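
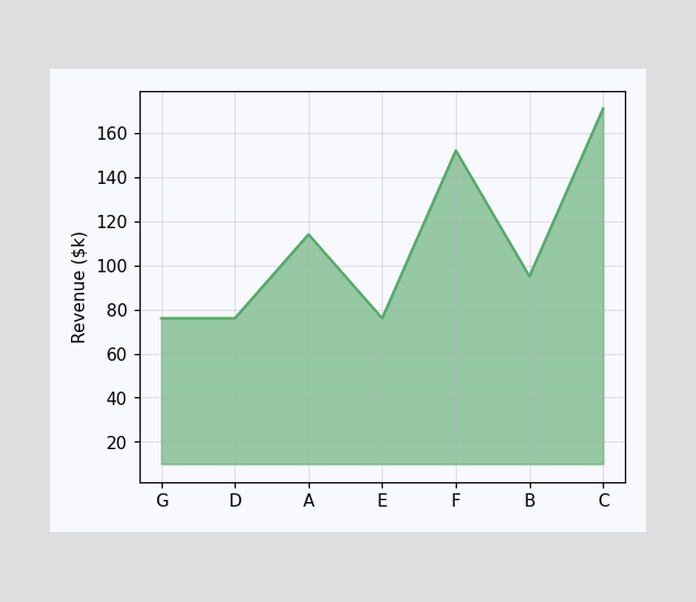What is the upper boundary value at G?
$76k

At G the upper boundary is at $76k.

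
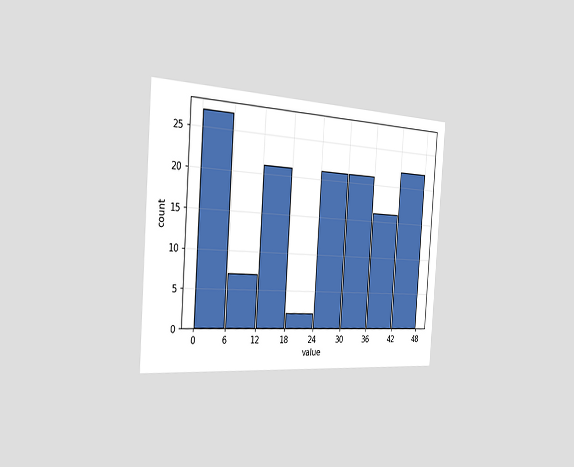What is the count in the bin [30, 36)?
21

The chart is tilted about 4° clockwise and viewed slightly from the left. The [30, 36) bin has height 21.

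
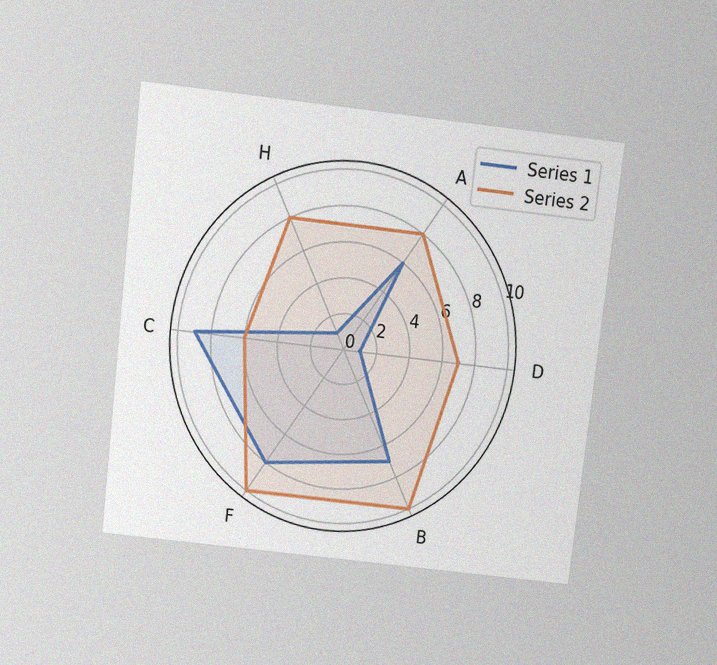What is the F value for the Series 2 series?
10

The chart is tilted about 7° clockwise and viewed slightly from above, with some photo noise. On the F axis, Series 2 reaches 10.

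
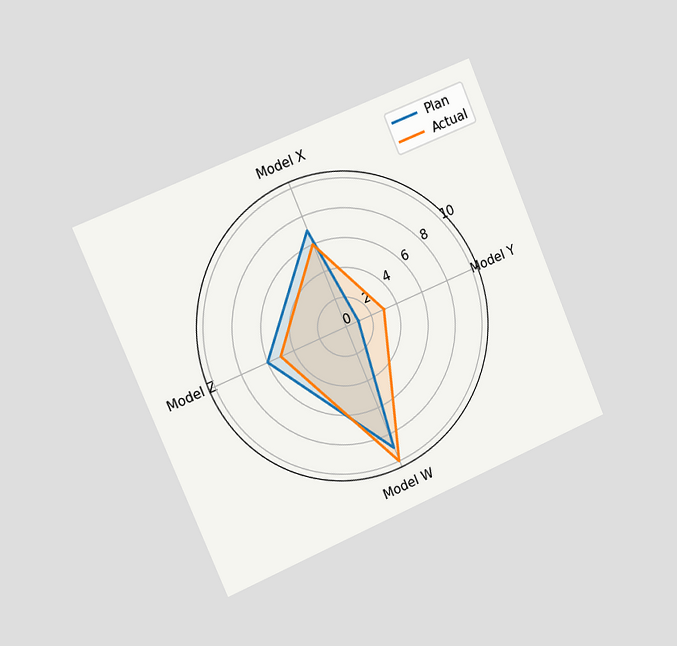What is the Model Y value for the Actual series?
The chart is tilted about 23° counter-clockwise and viewed slightly from the left. On the Model Y axis, Actual reaches 3.

3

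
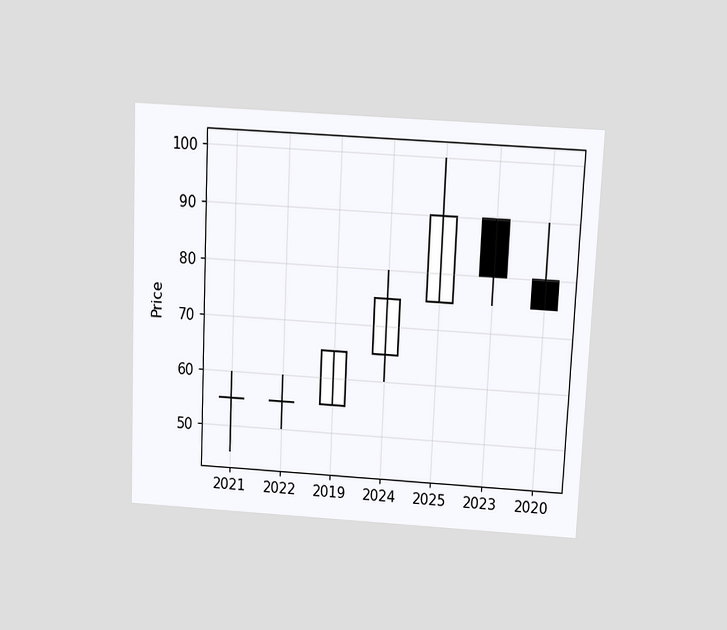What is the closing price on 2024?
75

The chart is tilted about 3° clockwise and viewed slightly from above. The 2024 candle closes at 75.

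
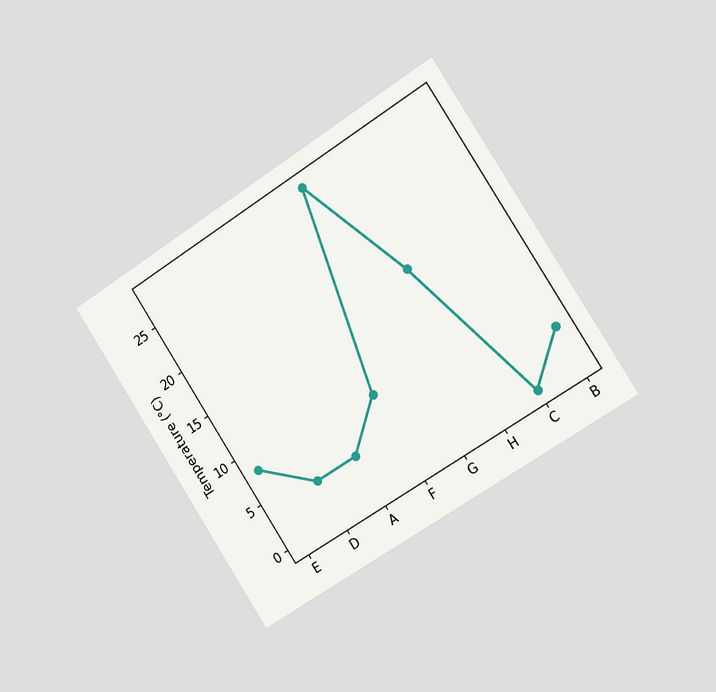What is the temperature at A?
The chart is tilted about 33° counter-clockwise and viewed slightly from the right. At A, the line is at 4°C.

4°C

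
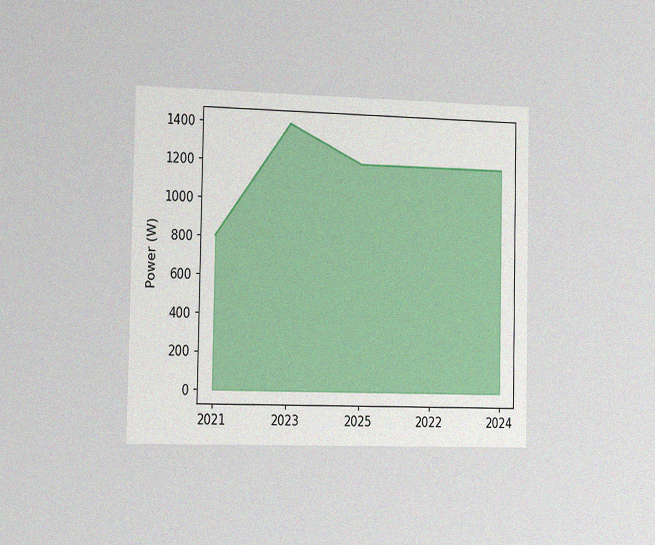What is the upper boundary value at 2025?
1200W

The chart is viewed slightly from the left, with some photo noise. At 2025 the upper boundary is at 1200W.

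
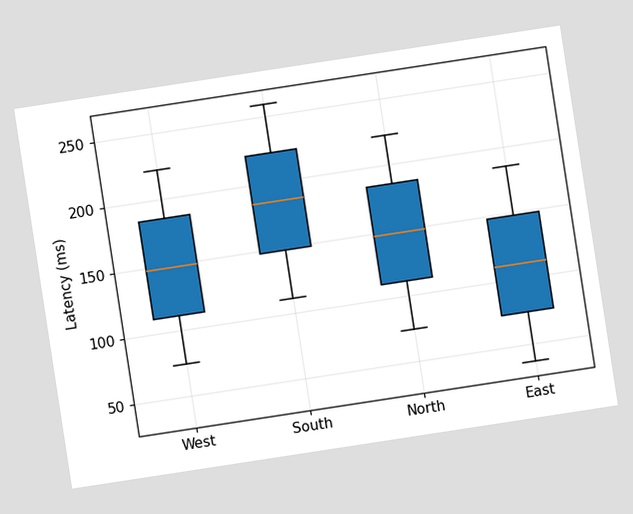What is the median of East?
111ms

The chart is tilted about 9° counter-clockwise. The median line in the East box sits at 111ms.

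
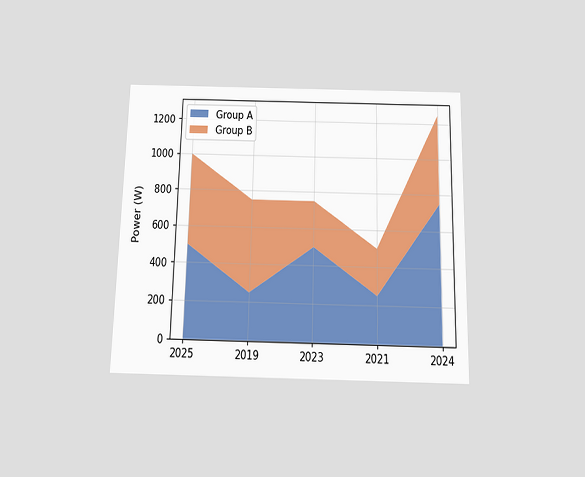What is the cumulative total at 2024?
The chart is viewed slightly from below. The stacked total at 2024 reaches 1250W.

1250W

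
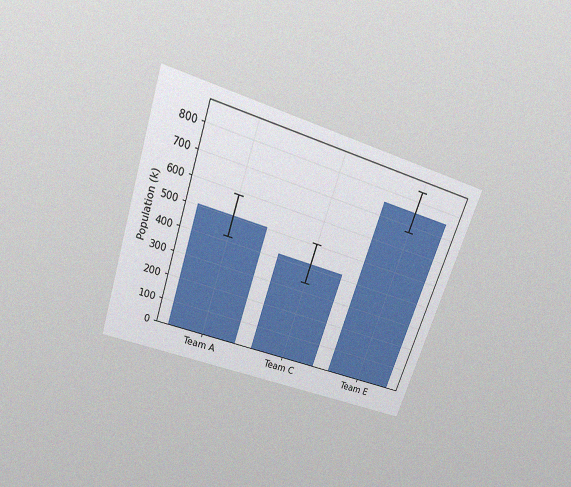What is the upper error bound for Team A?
The chart is tilted about 19° clockwise and viewed slightly from above, with some photo noise. The Team A bar's upper whisker reaches 588k.

588k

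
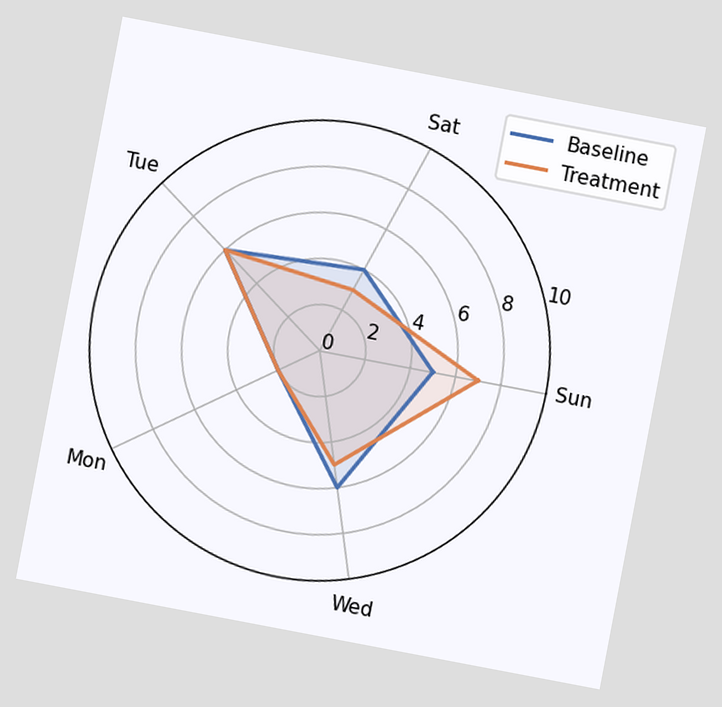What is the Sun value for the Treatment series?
7

The chart is tilted about 11° clockwise. On the Sun axis, Treatment reaches 7.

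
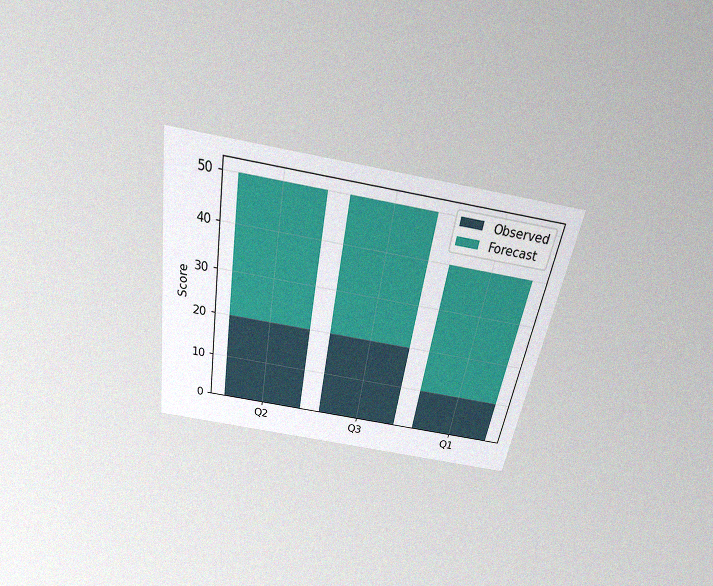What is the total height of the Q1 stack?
The chart is tilted about 10° clockwise and viewed slightly from above, with some photo noise. The Q1 stack's top reaches 40 on the y-axis.

40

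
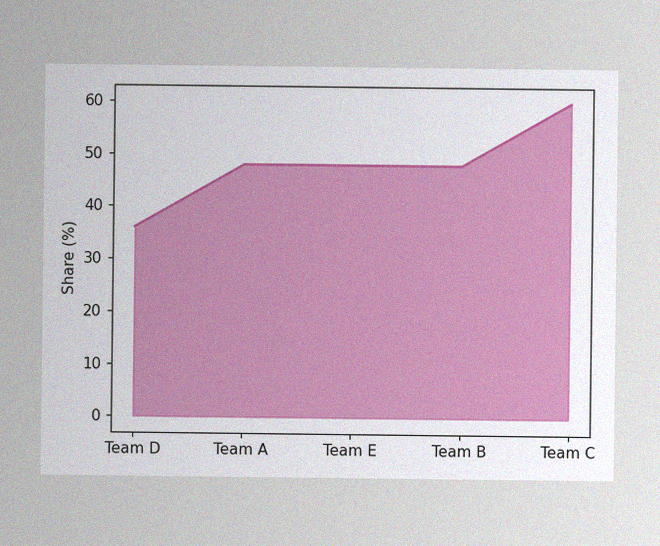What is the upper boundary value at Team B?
48%

The image has some photo noise and uneven lighting. At Team B the upper boundary is at 48%.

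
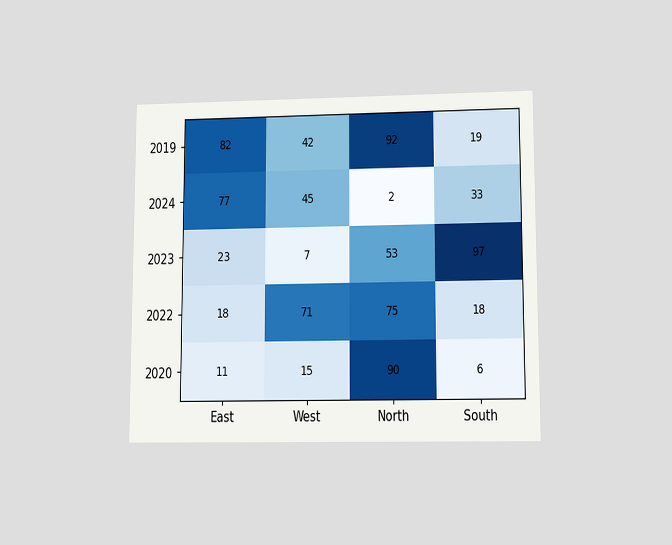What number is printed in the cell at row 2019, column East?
The chart is viewed at a slight angle. The (2019, East) cell reads 82.

82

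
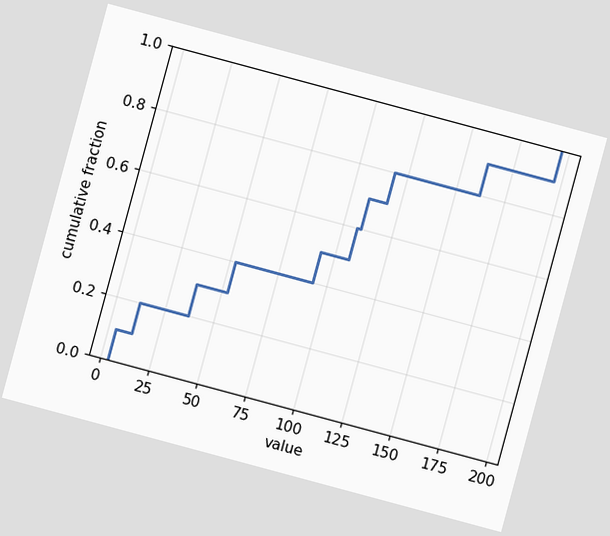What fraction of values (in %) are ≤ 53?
40%

The chart is tilted about 15° clockwise. At x=53 the ECDF step is at 40%.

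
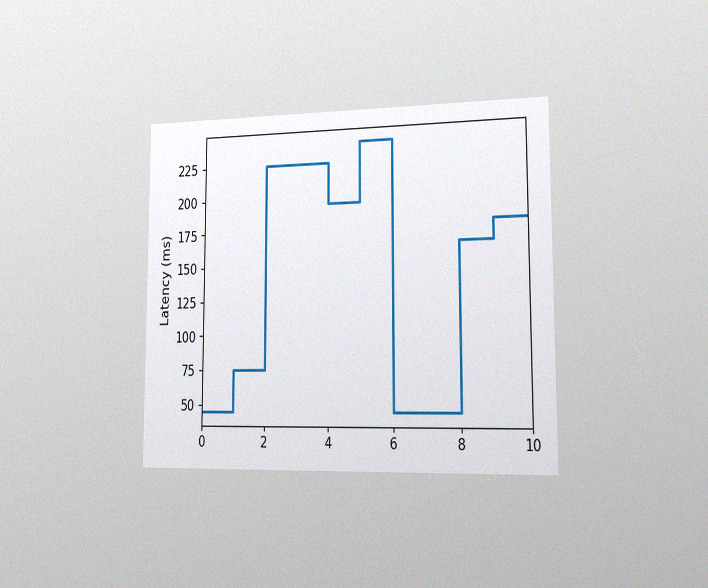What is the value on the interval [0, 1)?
The chart is viewed slightly from the right, with some photo noise. On [0, 1) the step sits at 45ms.

45ms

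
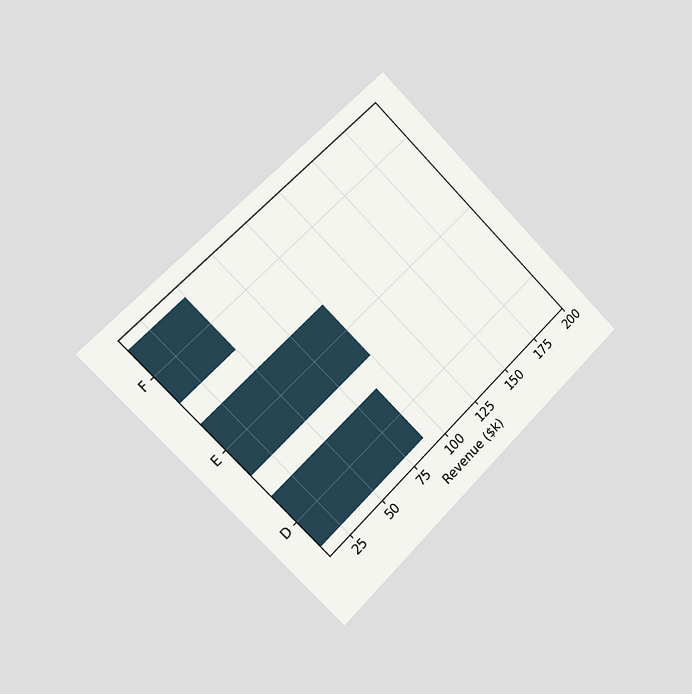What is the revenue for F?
$50k

The chart is tilted about 45° counter-clockwise and viewed slightly from the left. Reading along the chart's x-axis, the F bar reaches $50k.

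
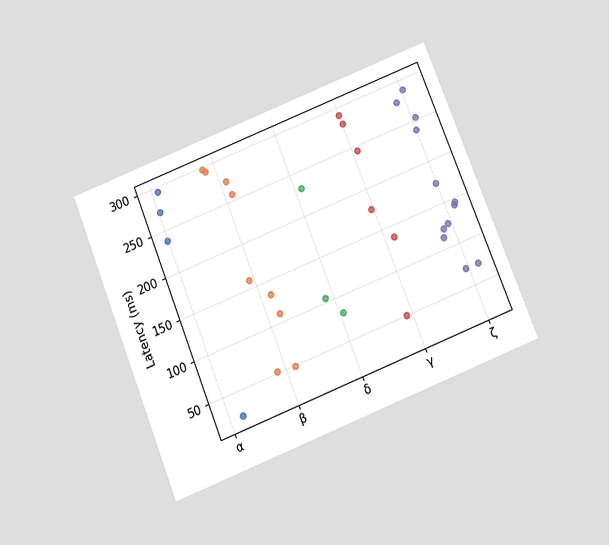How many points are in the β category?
The chart is tilted about 22° counter-clockwise and viewed slightly from below. Counting the markers in the β column gives 9.

9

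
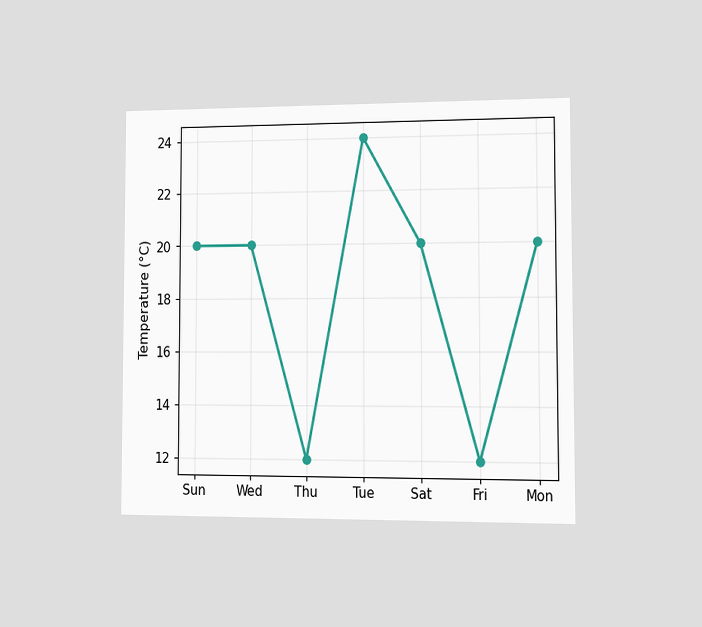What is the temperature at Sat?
20°C

The chart is viewed at a slight angle. At Sat, the line is at 20°C.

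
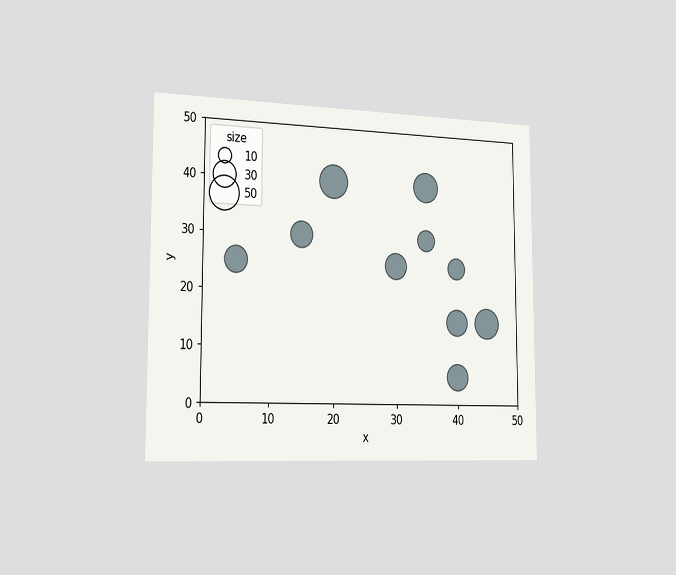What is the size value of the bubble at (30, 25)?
The chart is viewed slightly from the left. Matching the bubble at (30, 25) against the size legend gives 30.

30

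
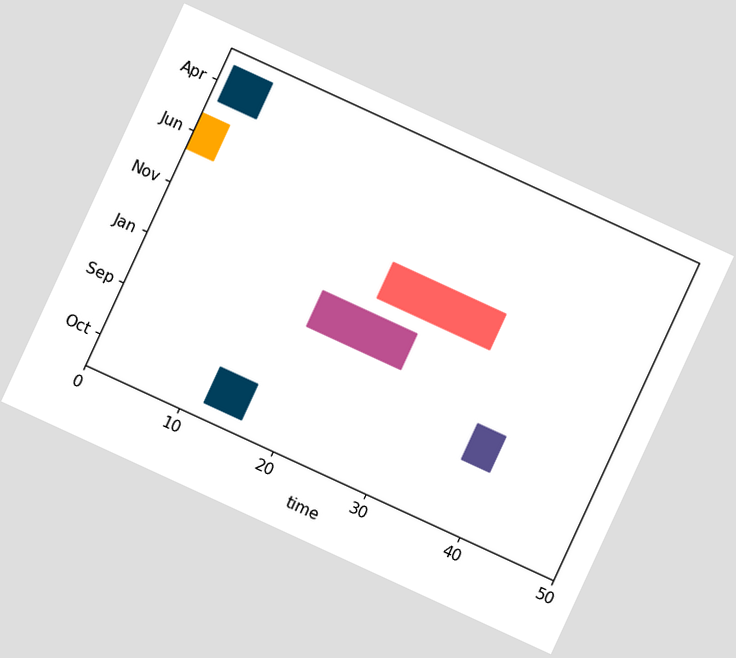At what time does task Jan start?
18

The chart is tilted about 25° clockwise. The Jan bar begins at t=18.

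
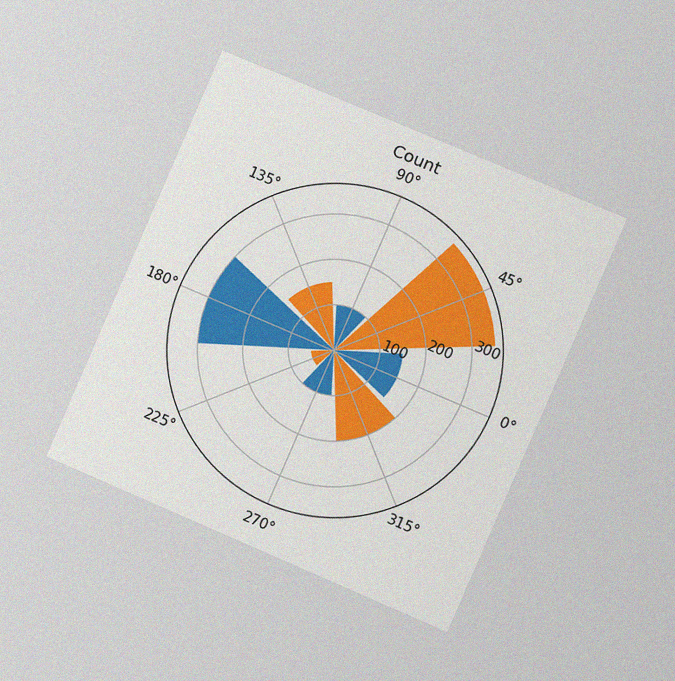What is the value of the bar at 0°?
The chart is tilted about 23° clockwise and viewed slightly from the right, with some photo noise. The bar at 0° reaches 150 on the radial axis.

150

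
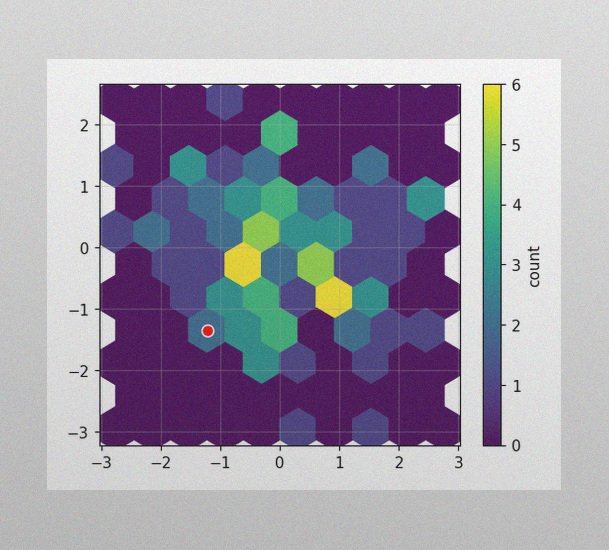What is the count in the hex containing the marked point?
2

The image has some photo noise and uneven lighting. The marked hex reads 2 on the colorbar.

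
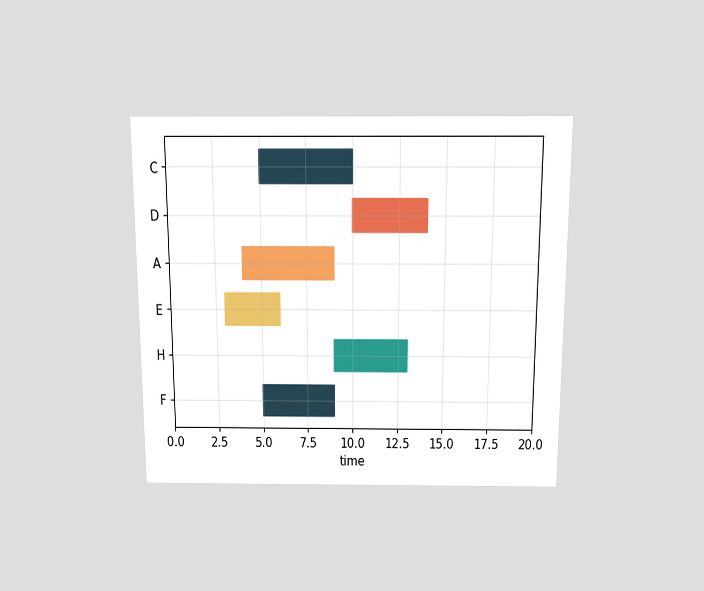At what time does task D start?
The chart is viewed slightly from above. The D bar begins at t=10.

10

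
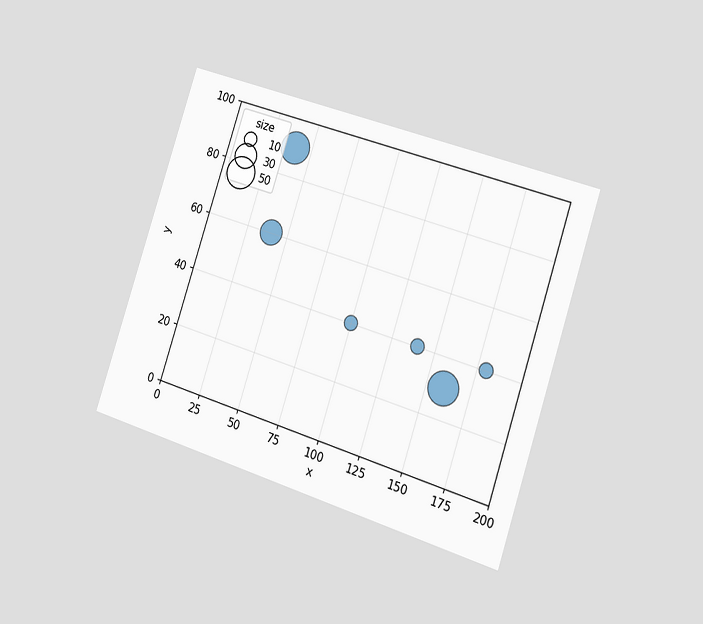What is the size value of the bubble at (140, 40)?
The chart is tilted about 18° clockwise and viewed slightly from the right. Matching the bubble at (140, 40) against the size legend gives 10.

10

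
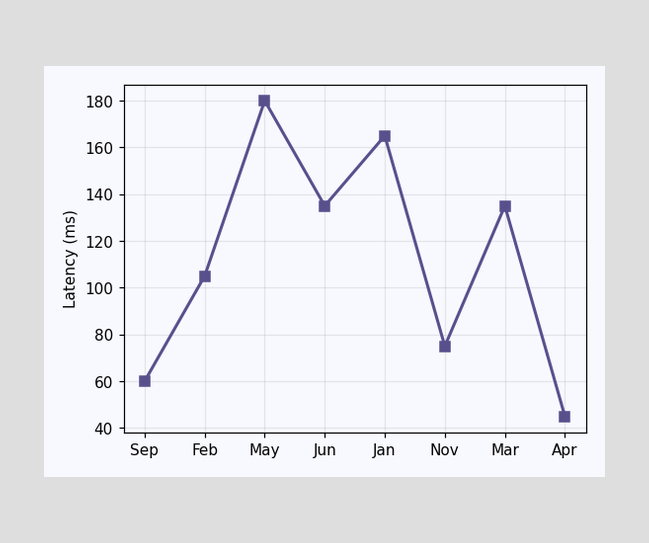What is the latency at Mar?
135ms

At Mar, the line is at 135ms.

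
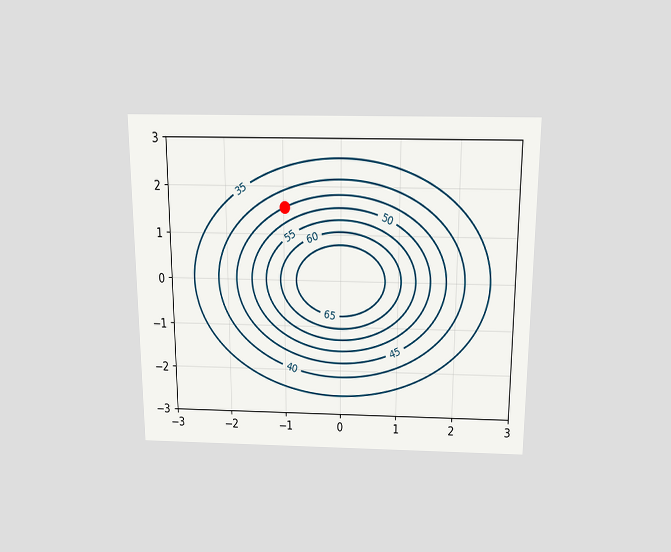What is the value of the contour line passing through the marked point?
45

The chart is viewed slightly from above. The marked point sits on the contour labelled 45.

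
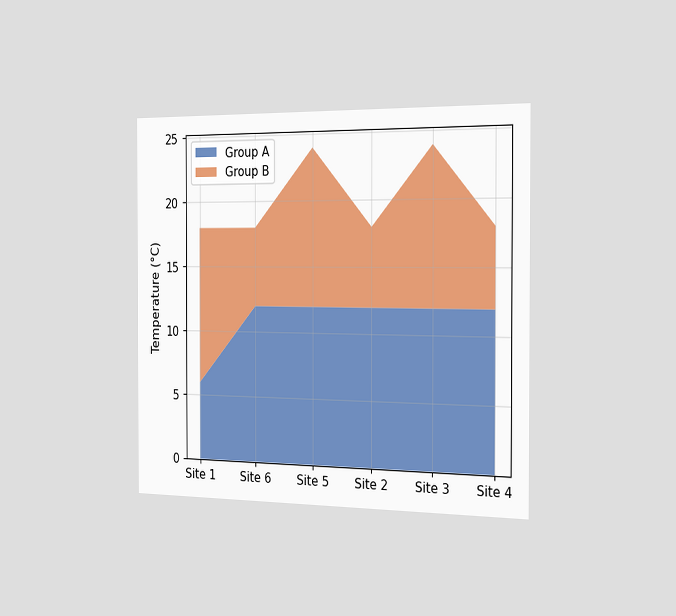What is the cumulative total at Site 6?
The chart is viewed slightly from the right. The stacked total at Site 6 reaches 18°C.

18°C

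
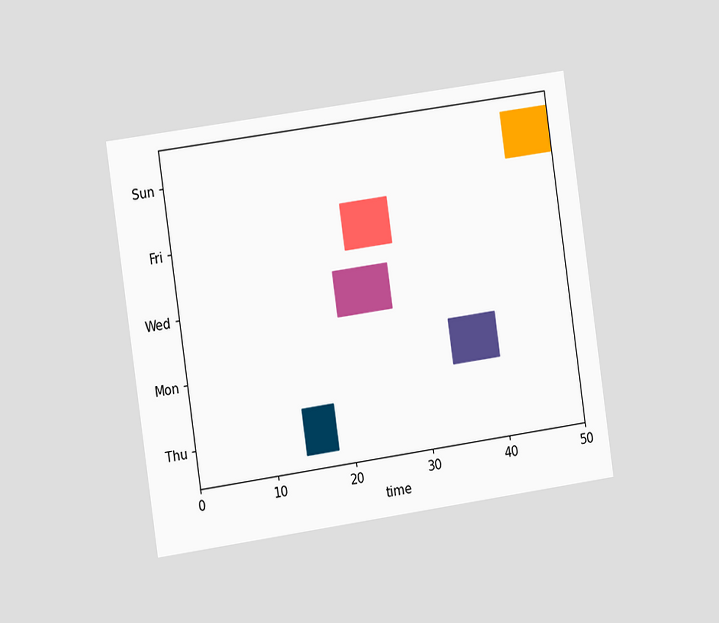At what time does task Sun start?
The chart is tilted about 8° counter-clockwise and viewed slightly from the left. The Sun bar begins at t=44.

44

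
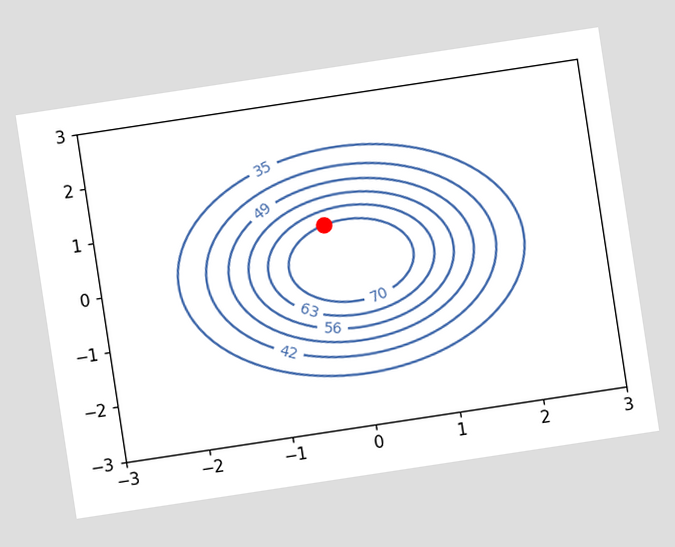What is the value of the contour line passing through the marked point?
The chart is tilted about 9° counter-clockwise. The marked point sits on the contour labelled 70.

70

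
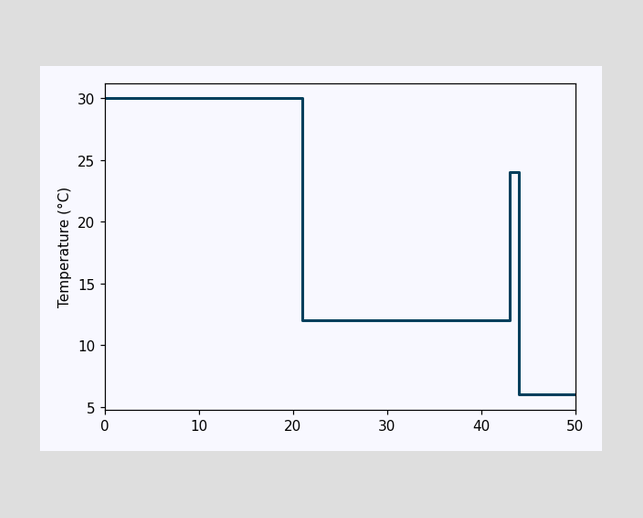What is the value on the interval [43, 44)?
On [43, 44) the step sits at 24°C.

24°C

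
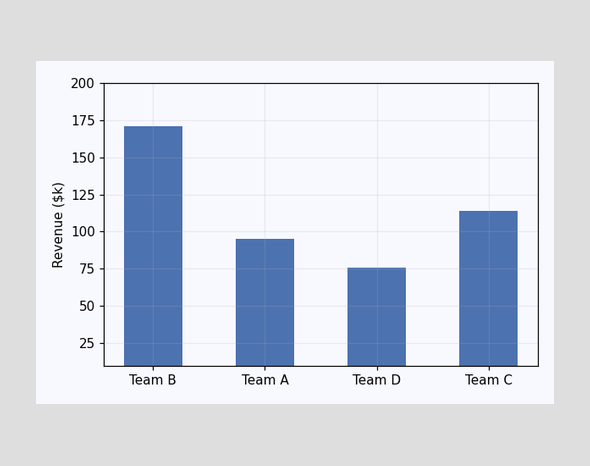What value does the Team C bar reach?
Reading along the chart's y-axis, the Team C bar reaches $114k.

$114k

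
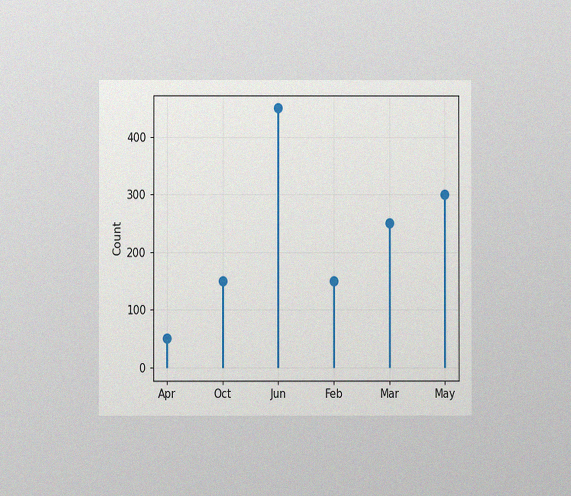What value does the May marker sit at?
The chart is viewed at a slight angle, with some photo noise. The May marker sits at 300.

300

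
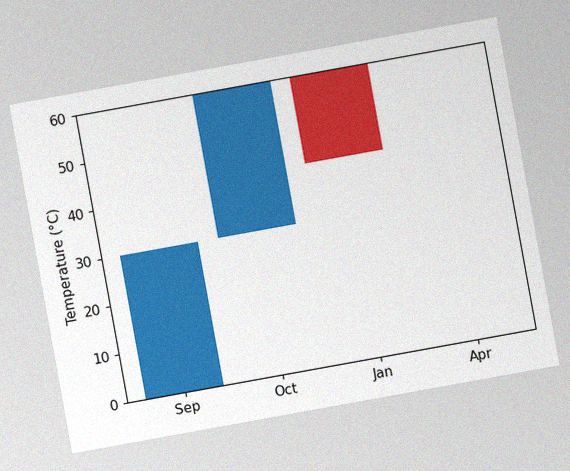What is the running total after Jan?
The chart is tilted about 10° counter-clockwise, with some photo noise. After Jan the running total reaches 42°C.

42°C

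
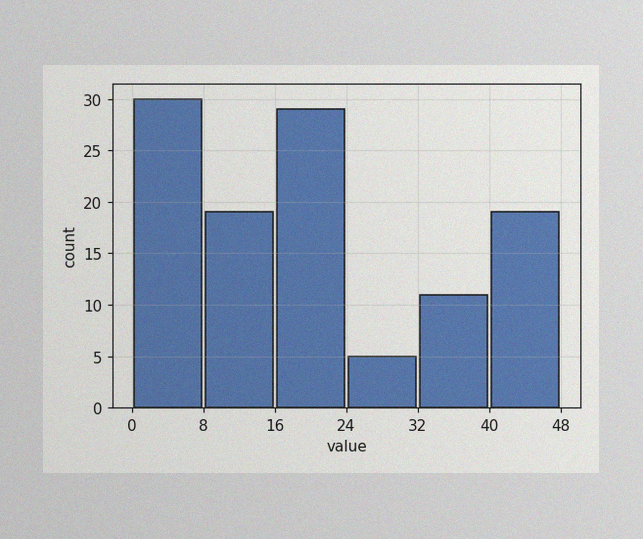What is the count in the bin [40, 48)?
The image has some photo noise and uneven lighting. The [40, 48) bin has height 19.

19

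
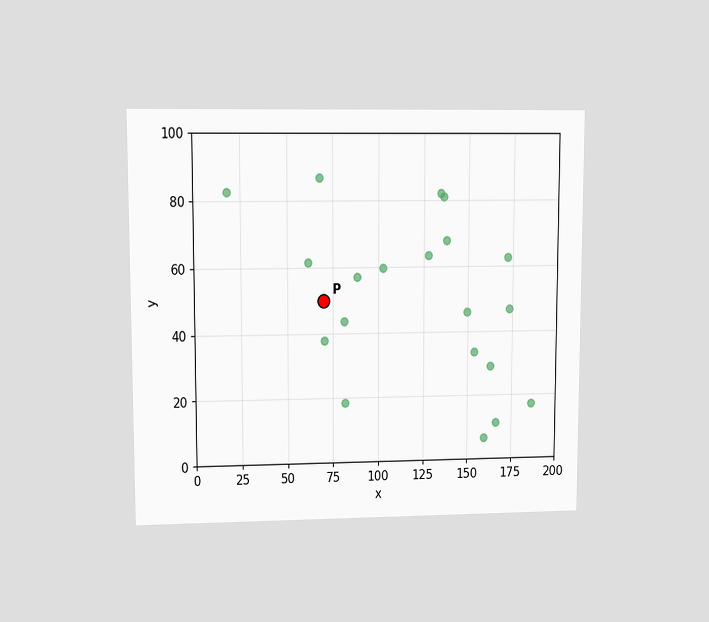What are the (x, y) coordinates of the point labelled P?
(70, 50)

The chart is viewed at a slight angle. Following the gridlines from P to each axis, P sits at (70, 50).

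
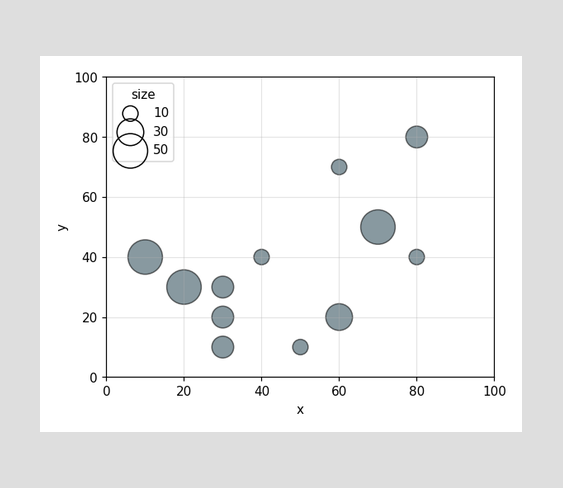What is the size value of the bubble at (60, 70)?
10

Matching the bubble at (60, 70) against the size legend gives 10.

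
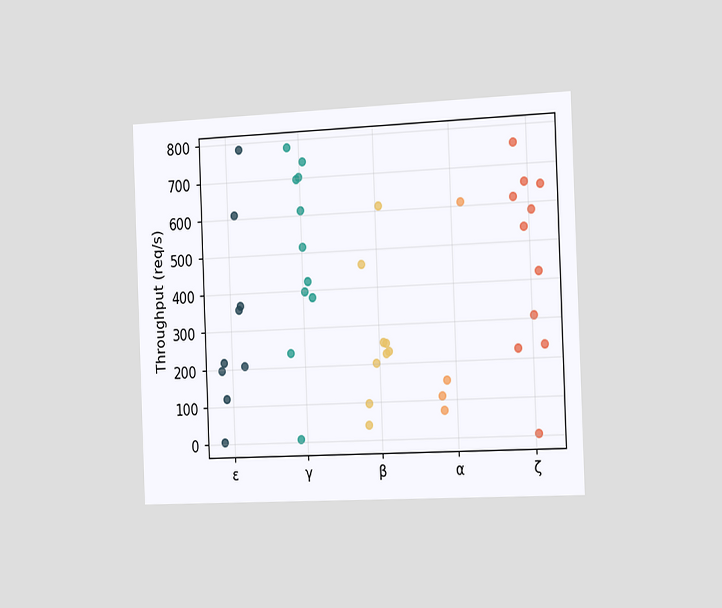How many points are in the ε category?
9

The chart is tilted about 2° counter-clockwise and viewed slightly from the right. Counting the markers in the ε column gives 9.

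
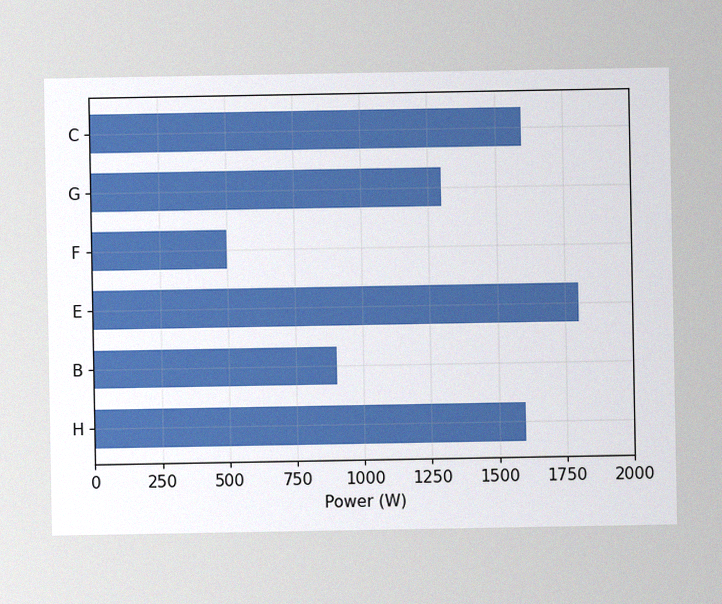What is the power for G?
The image has some photo noise and uneven lighting. Reading along the chart's x-axis, the G bar reaches 1300W.

1300W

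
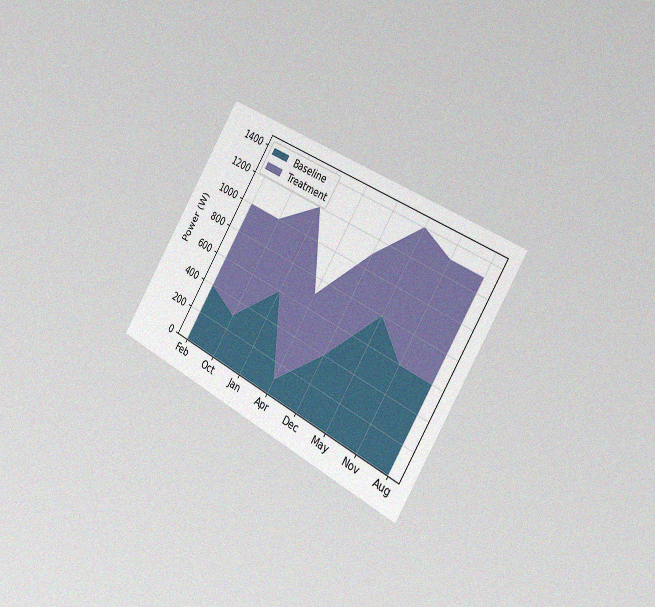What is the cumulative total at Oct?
The chart is tilted about 32° clockwise and viewed slightly from the right, with some photo noise. The stacked total at Oct reaches 1000W.

1000W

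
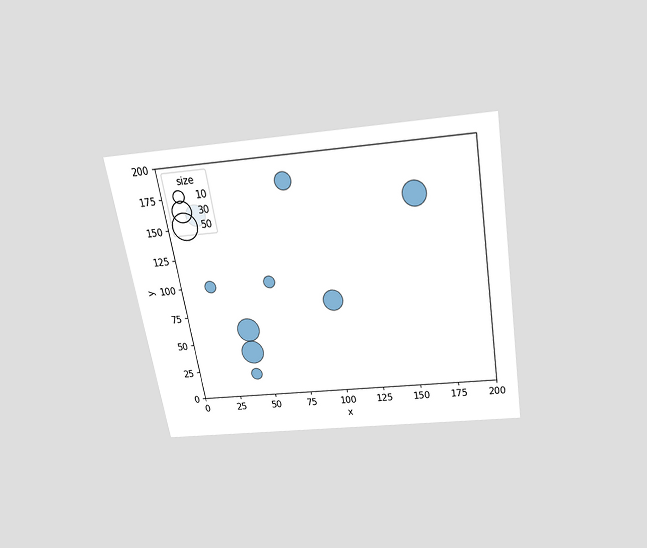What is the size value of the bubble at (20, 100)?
10

The chart is tilted about 10° counter-clockwise and viewed slightly from above. Matching the bubble at (20, 100) against the size legend gives 10.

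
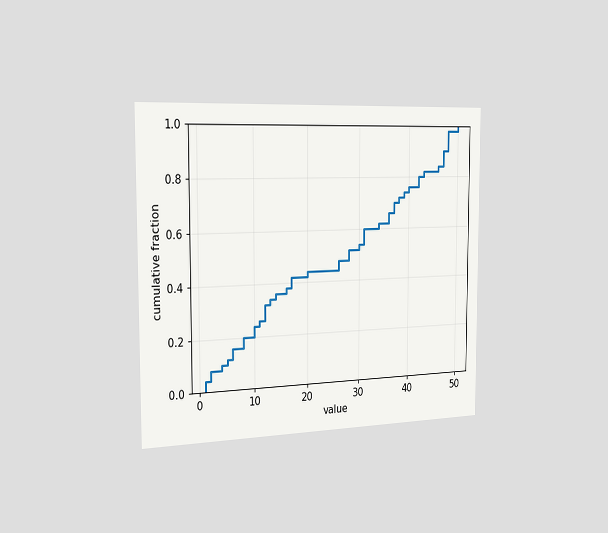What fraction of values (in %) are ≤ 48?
98%

The chart is viewed slightly from the left. At x=48 the ECDF step is at 98%.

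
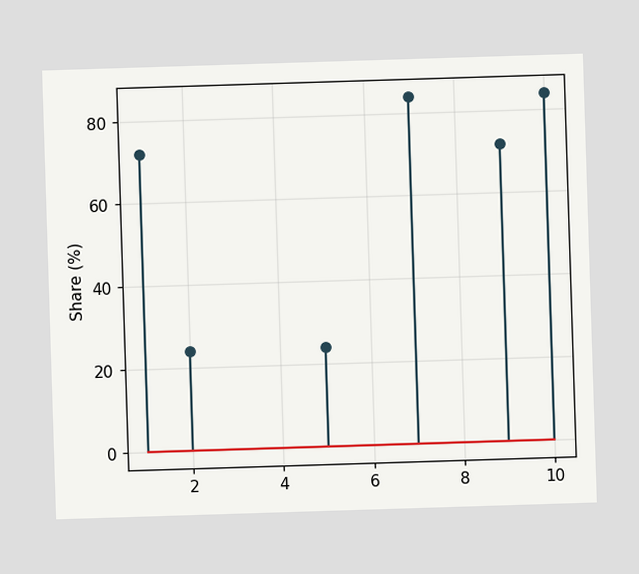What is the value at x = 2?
24%

The stem at x=2 reaches 24%.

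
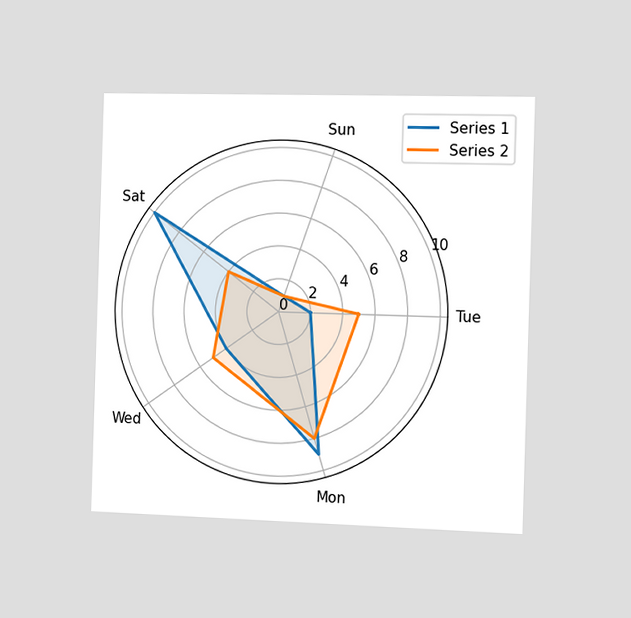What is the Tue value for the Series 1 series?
2

The chart is viewed slightly from the right. On the Tue axis, Series 1 reaches 2.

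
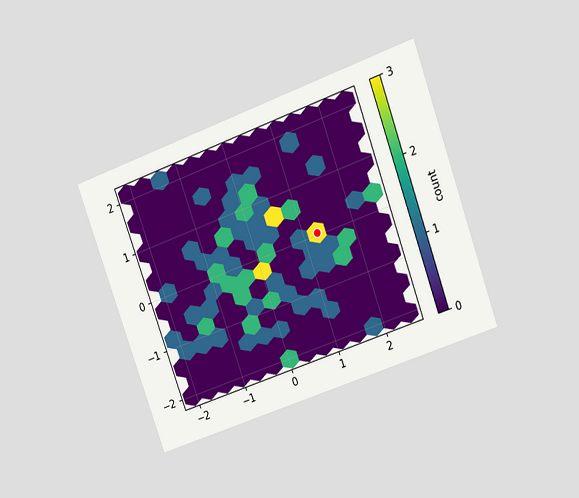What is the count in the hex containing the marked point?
3

The chart is tilted about 20° counter-clockwise and viewed at a slight angle. The marked hex reads 3 on the colorbar.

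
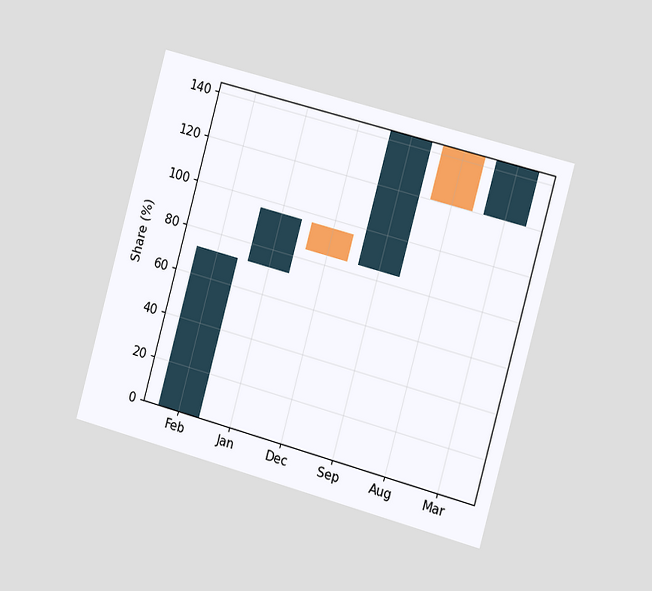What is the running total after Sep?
The chart is tilted about 15° clockwise and viewed slightly from the right. After Sep the running total reaches 144%.

144%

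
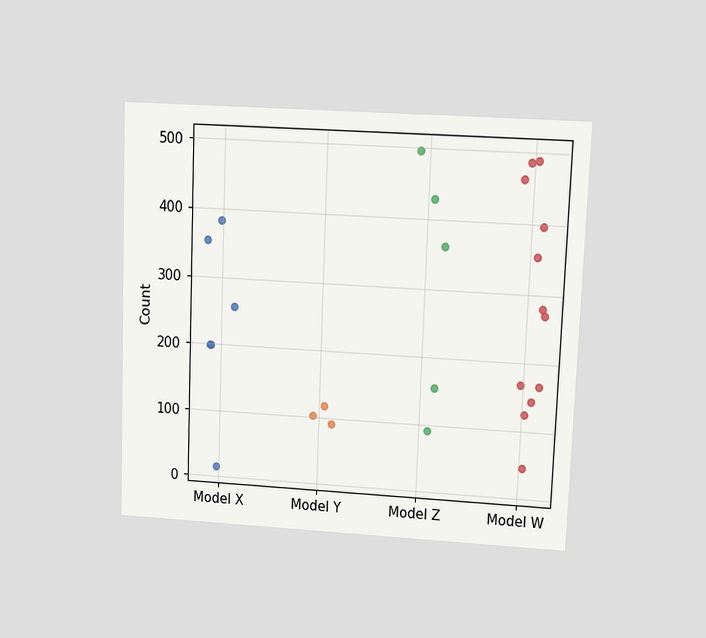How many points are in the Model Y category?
The chart is tilted about 2° clockwise and viewed at a slight angle. Counting the markers in the Model Y column gives 3.

3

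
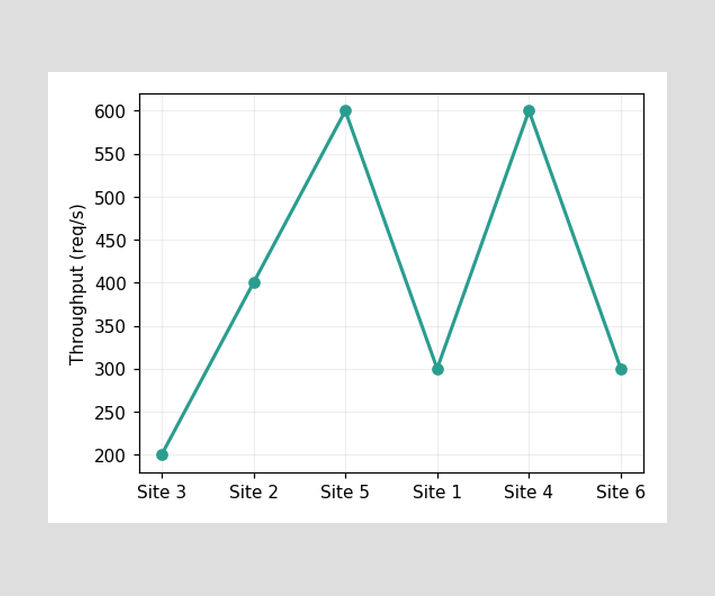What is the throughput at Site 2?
400req/s

At Site 2, the line is at 400req/s.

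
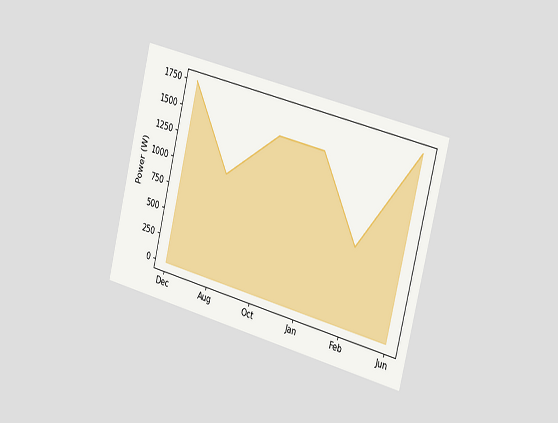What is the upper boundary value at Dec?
1750W

The chart is tilted about 14° clockwise and viewed slightly from the right. At Dec the upper boundary is at 1750W.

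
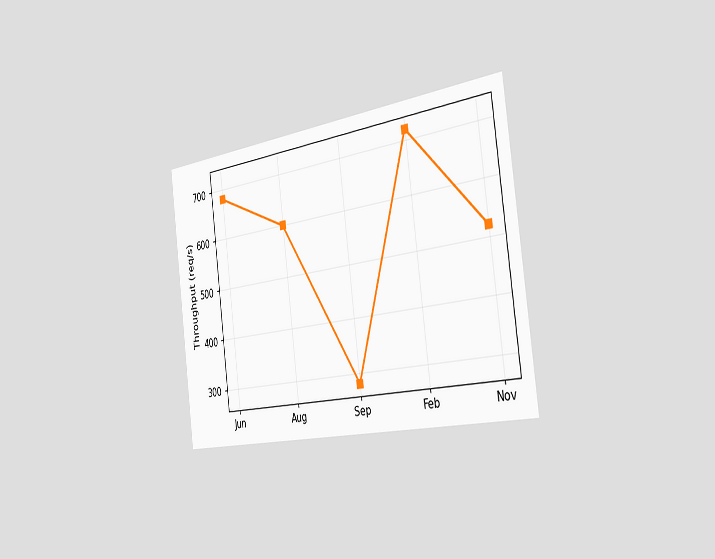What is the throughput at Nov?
The chart is tilted about 7° counter-clockwise and viewed slightly from the right. At Nov, the line is at 520req/s.

520req/s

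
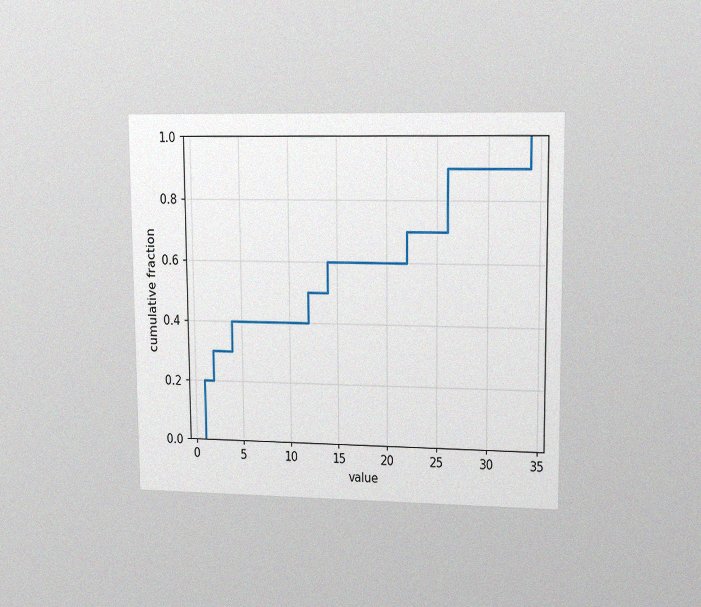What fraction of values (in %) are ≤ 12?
The chart is viewed at a slight angle, with some photo noise. At x=12 the ECDF step is at 50%.

50%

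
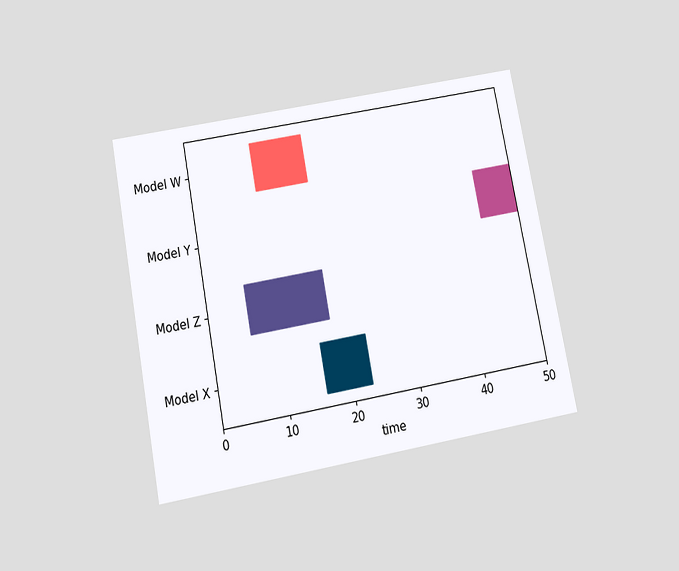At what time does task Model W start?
10

The chart is tilted about 11° counter-clockwise and viewed slightly from below. The Model W bar begins at t=10.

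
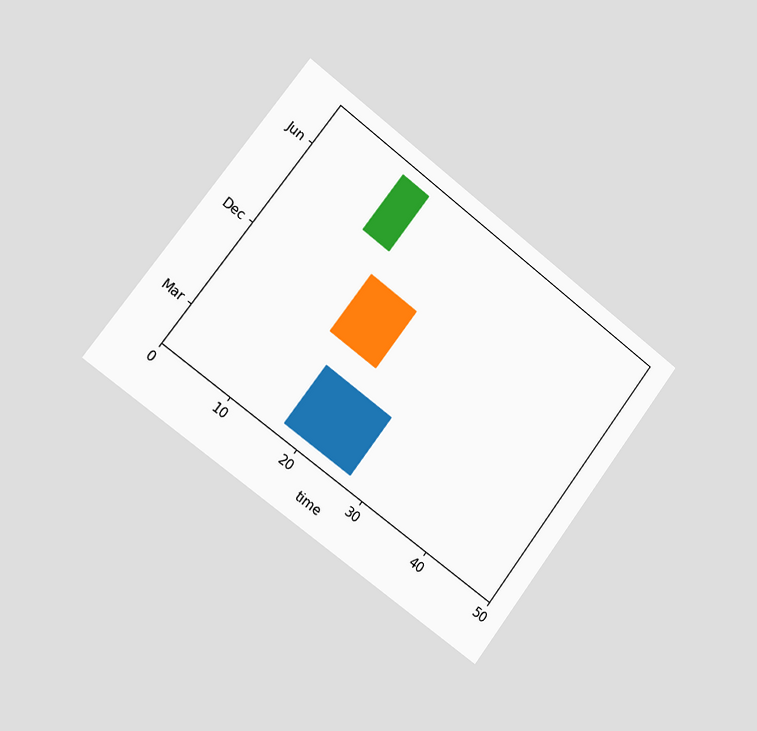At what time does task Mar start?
The chart is tilted about 37° clockwise and viewed slightly from the left. The Mar bar begins at t=17.

17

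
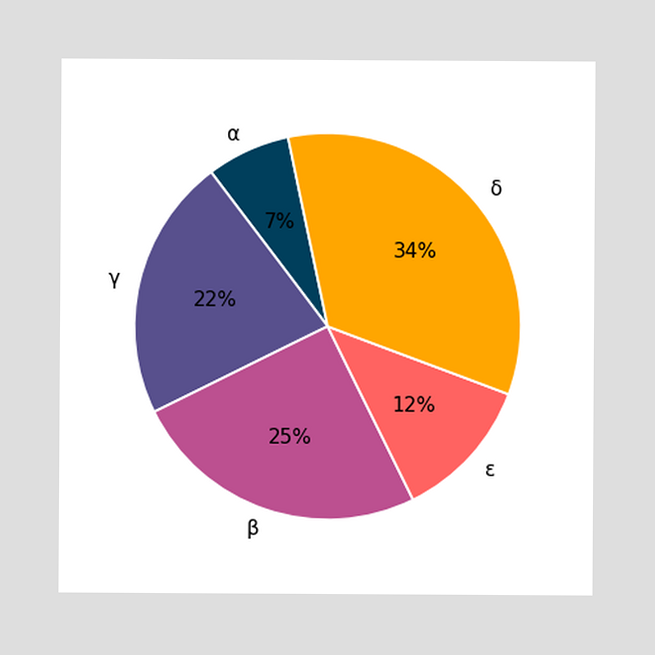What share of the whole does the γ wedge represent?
The γ slice takes up 22% of the pie.

22%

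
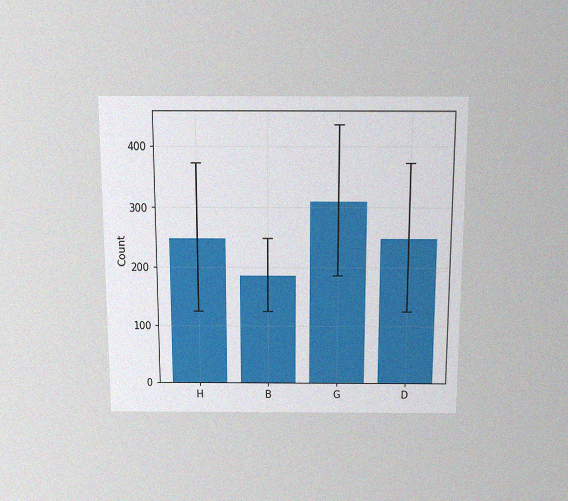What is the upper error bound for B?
The chart is viewed slightly from above, with some photo noise. The B bar's upper whisker reaches 248.

248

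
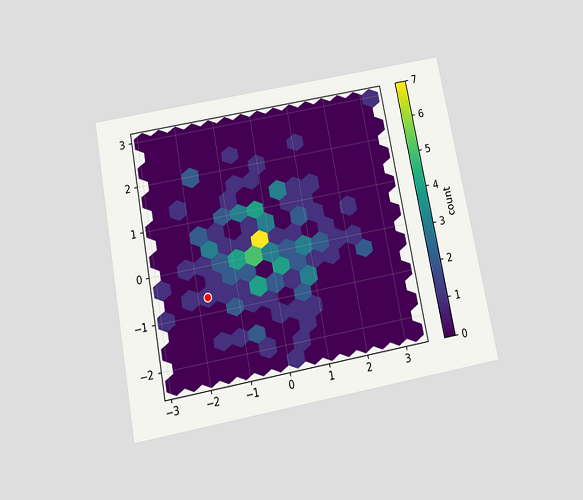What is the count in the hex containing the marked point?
The chart is tilted about 11° counter-clockwise and viewed slightly from below. The marked hex reads 1 on the colorbar.

1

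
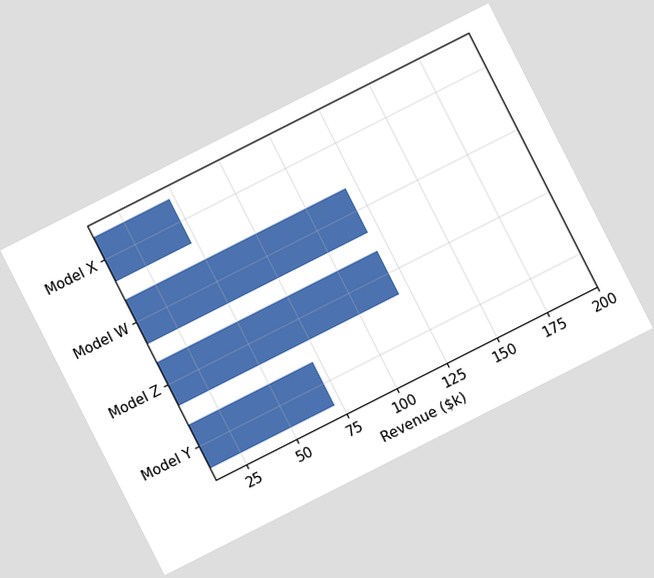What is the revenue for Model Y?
$72k

The chart is tilted about 27° counter-clockwise. Reading along the chart's x-axis, the Model Y bar reaches $72k.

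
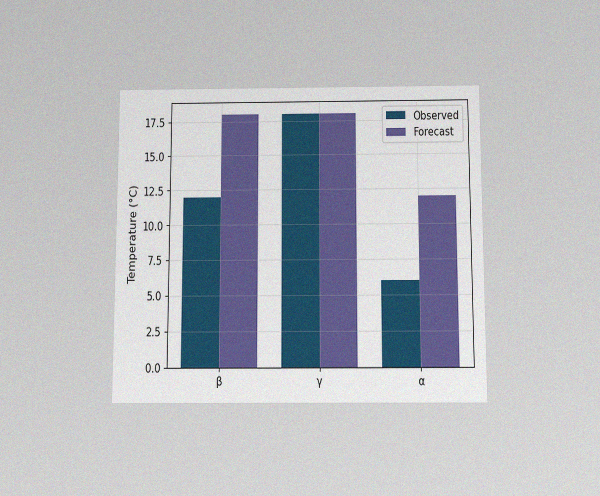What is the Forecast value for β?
18°C

The chart is viewed slightly from below, with some photo noise. The Forecast bar at β reaches 18°C on the y-axis.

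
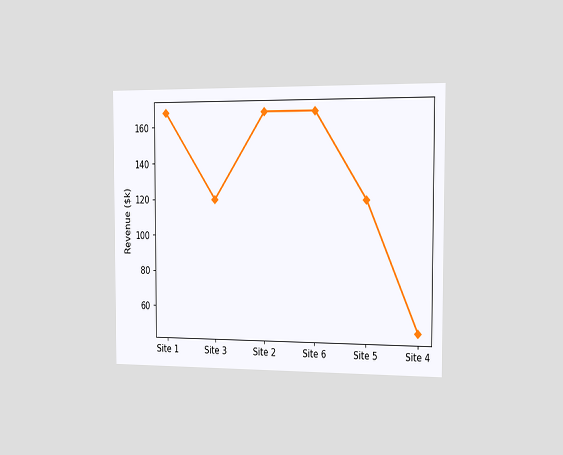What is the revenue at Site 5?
$120k

The chart is viewed slightly from the right. At Site 5, the line is at $120k.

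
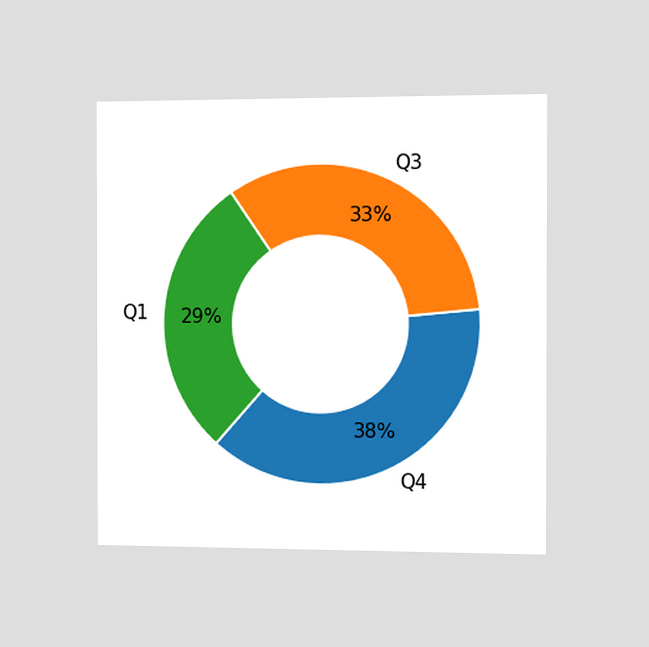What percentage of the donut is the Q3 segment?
33%

The chart is viewed slightly from the right. The Q3 segment takes up 33% of the ring.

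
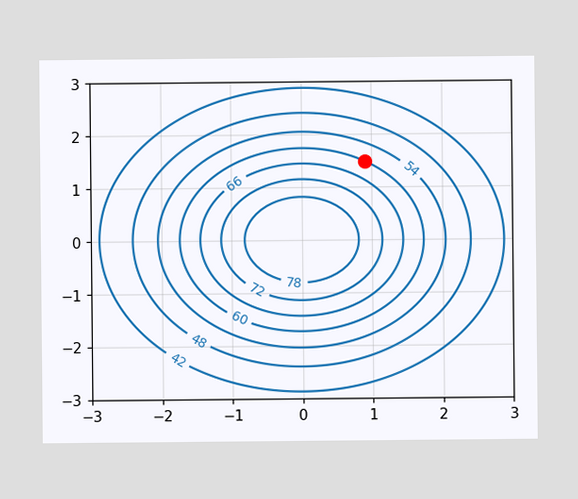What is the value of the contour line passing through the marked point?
60

The marked point sits on the contour labelled 60.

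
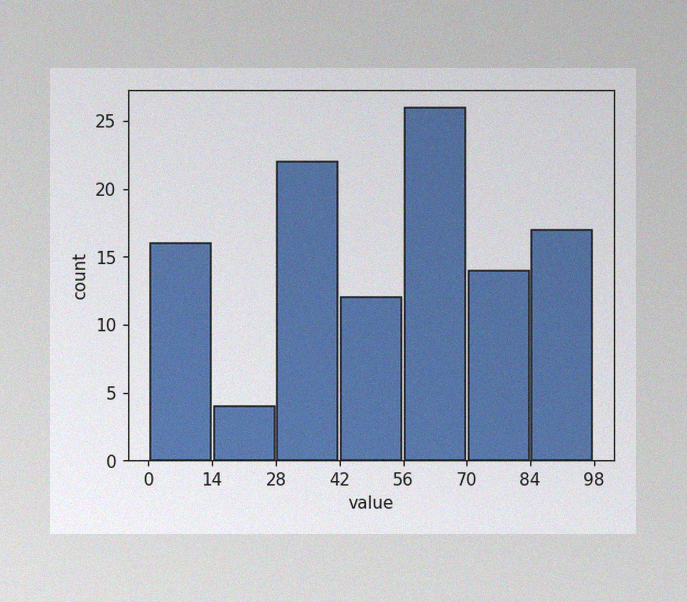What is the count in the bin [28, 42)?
The image has some photo noise and uneven lighting. The [28, 42) bin has height 22.

22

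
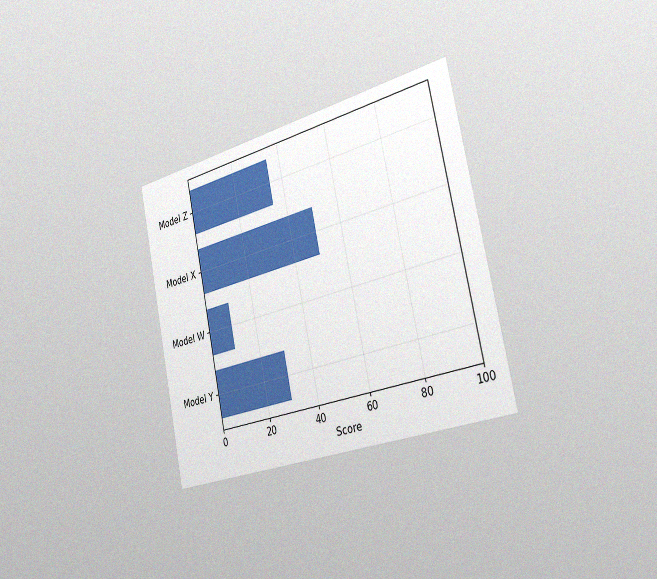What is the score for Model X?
50

The chart is tilted about 12° counter-clockwise and viewed slightly from the right, with some photo noise. Reading along the chart's x-axis, the Model X bar reaches 50.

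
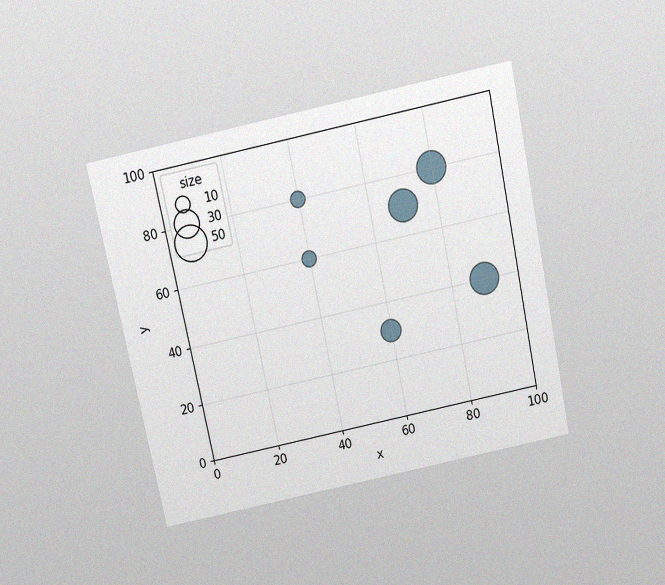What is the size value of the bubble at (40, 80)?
10

The chart is tilted about 12° counter-clockwise and viewed slightly from above, with some photo noise. Matching the bubble at (40, 80) against the size legend gives 10.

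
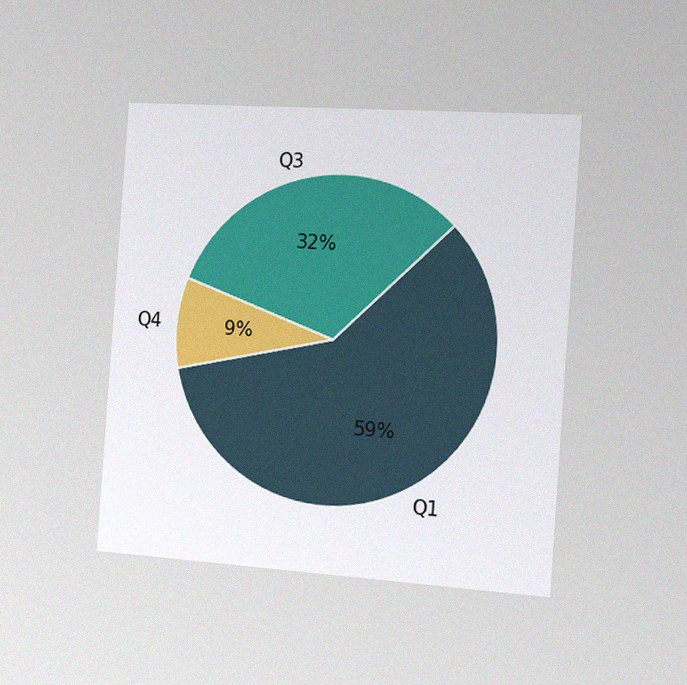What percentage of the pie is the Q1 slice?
59%

The chart is tilted about 4° clockwise and viewed slightly from the right, with some photo noise. The Q1 slice takes up 59% of the pie.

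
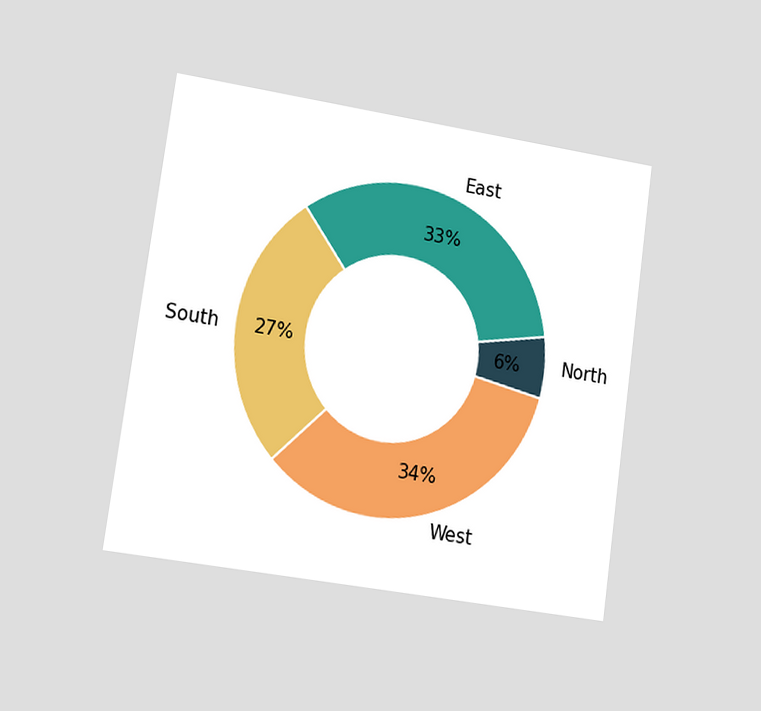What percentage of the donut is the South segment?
The chart is tilted about 8° clockwise and viewed slightly from the left. The South segment takes up 27% of the ring.

27%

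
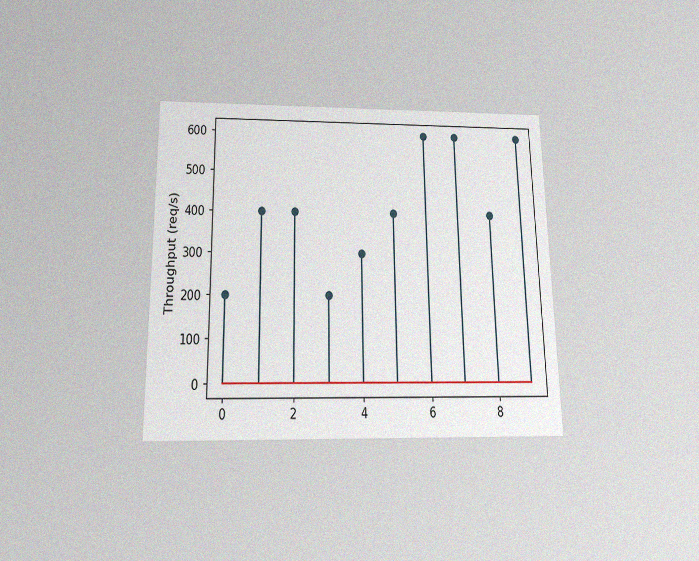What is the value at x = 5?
The chart is viewed slightly from below, with some photo noise. The stem at x=5 reaches 400req/s.

400req/s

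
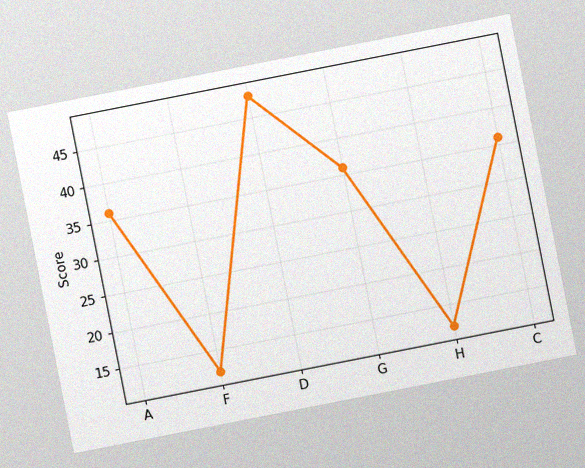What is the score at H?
12

The chart is tilted about 11° counter-clockwise, with some photo noise. At H, the line is at 12.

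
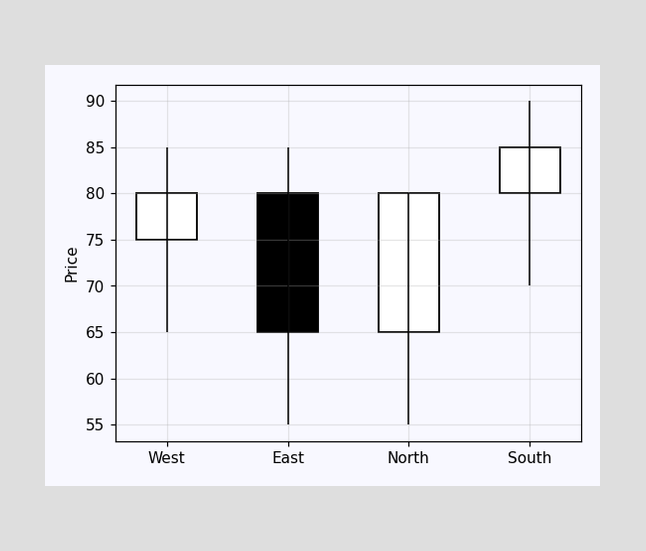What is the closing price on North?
80

The North candle closes at 80.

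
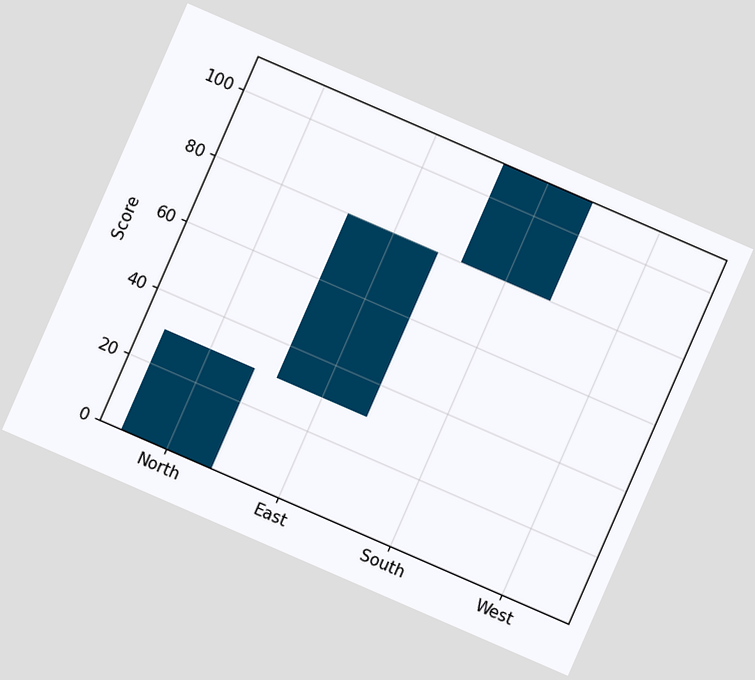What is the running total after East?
The chart is tilted about 24° clockwise. After East the running total reaches 80.

80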